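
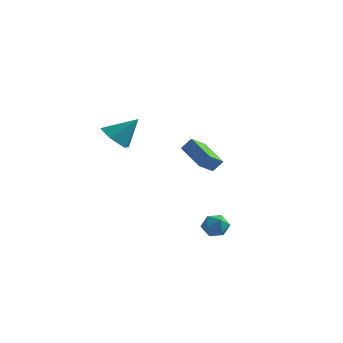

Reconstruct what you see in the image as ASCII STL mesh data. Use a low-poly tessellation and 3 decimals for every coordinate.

solid 
facet normal -0.914 0.084 0.397
outer loop
vertex 2.063 -2.602 -0.23
vertex 1.901 -3.307 -0.454
vertex 2.208 -3.187 0.227
endloop
endfacet
facet normal -0.442 0.482 0.757
outer loop
vertex 2.063 -2.602 -0.23
vertex 2.208 -3.187 0.227
vertex 2.71 -2.624 0.162
endloop
endfacet
facet normal -0.149 0.943 0.299
outer loop
vertex 2.063 -2.602 -0.23
vertex 2.71 -2.624 0.162
vertex 2.712 -2.395 -0.56
endloop
endfacet
facet normal -0.439 0.830 -0.343
outer loop
vertex 2.063 -2.602 -0.23
vertex 2.712 -2.395 -0.56
vertex 2.212 -2.817 -0.941
endloop
endfacet
facet normal -0.912 0.299 -0.281
outer loop
vertex 2.063 -2.602 -0.23
vertex 2.212 -2.817 -0.941
vertex 1.901 -3.307 -0.454
endloop
endfacet
facet normal 0.073 0.050 0.996
outer loop
vertex 2.71 -2.624 0.162
vertex 2.208 -3.187 0.227
vertex 2.948 -3.343 0.181
endloop
endfacet
facet normal -0.690 -0.593 0.415
outer loop
vertex 2.208 -3.187 0.227
vertex 1.901 -3.307 -0.454
vertex 2.448 -3.765 -0.2
endloop
endfacet
facet normal -0.686 -0.245 -0.685
outer loop
vertex 1.901 -3.307 -0.454
vertex 2.212 -2.817 -0.941
vertex 2.45 -3.536 -0.922
endloop
endfacet
facet normal 0.081 0.614 -0.785
outer loop
vertex 2.212 -2.817 -0.941
vertex 2.712 -2.395 -0.56
vertex 2.952 -2.973 -0.987
endloop
endfacet
facet normal 0.549 0.796 0.254
outer loop
vertex 2.712 -2.395 -0.56
vertex 2.71 -2.624 0.162
vertex 3.259 -2.853 -0.306
endloop
endfacet
facet normal 0.439 -0.830 0.343
outer loop
vertex 3.097 -3.558 -0.53
vertex 2.948 -3.343 0.181
vertex 2.448 -3.765 -0.2
endloop
endfacet
facet normal 0.149 -0.943 -0.299
outer loop
vertex 3.097 -3.558 -0.53
vertex 2.448 -3.765 -0.2
vertex 2.45 -3.536 -0.922
endloop
endfacet
facet normal 0.442 -0.482 -0.757
outer loop
vertex 3.097 -3.558 -0.53
vertex 2.45 -3.536 -0.922
vertex 2.952 -2.973 -0.987
endloop
endfacet
facet normal 0.914 -0.084 -0.397
outer loop
vertex 3.097 -3.558 -0.53
vertex 2.952 -2.973 -0.987
vertex 3.259 -2.853 -0.306
endloop
endfacet
facet normal 0.912 -0.299 0.281
outer loop
vertex 3.097 -3.558 -0.53
vertex 3.259 -2.853 -0.306
vertex 2.948 -3.343 0.181
endloop
endfacet
facet normal -0.081 -0.614 0.785
outer loop
vertex 2.448 -3.765 -0.2
vertex 2.948 -3.343 0.181
vertex 2.208 -3.187 0.227
endloop
endfacet
facet normal -0.549 -0.796 -0.254
outer loop
vertex 2.45 -3.536 -0.922
vertex 2.448 -3.765 -0.2
vertex 1.901 -3.307 -0.454
endloop
endfacet
facet normal -0.073 -0.050 -0.996
outer loop
vertex 2.952 -2.973 -0.987
vertex 2.45 -3.536 -0.922
vertex 2.212 -2.817 -0.941
endloop
endfacet
facet normal 0.690 0.593 -0.415
outer loop
vertex 3.259 -2.853 -0.306
vertex 2.952 -2.973 -0.987
vertex 2.712 -2.395 -0.56
endloop
endfacet
facet normal 0.686 0.245 0.685
outer loop
vertex 2.948 -3.343 0.181
vertex 3.259 -2.853 -0.306
vertex 2.71 -2.624 0.162
endloop
endfacet
facet normal -0.569 -0.287 -0.771
outer loop
vertex -0.492 2.343 1.228
vertex -1.964 3.446 1.904
vertex -0.1 3.25 0.601
endloop
endfacet
facet normal 0.751 -0.563 -0.345
outer loop
vertex 0.384 3.494 1.256
vertex -0.492 2.343 1.228
vertex -0.1 3.25 0.601
endloop
endfacet
facet normal -0.569 -0.287 -0.771
outer loop
vertex -0.1 3.25 0.601
vertex -1.964 3.446 1.904
vertex -1.572 4.353 1.277
endloop
endfacet
facet normal 0.335 0.775 -0.536
outer loop
vertex -1.572 4.353 1.277
vertex 0.384 3.494 1.256
vertex -0.1 3.25 0.601
endloop
endfacet
facet normal -0.335 -0.775 0.536
outer loop
vertex -0.492 2.343 1.228
vertex -1.48 3.69 2.559
vertex -1.964 3.446 1.904
endloop
endfacet
facet normal 0.751 -0.563 -0.345
outer loop
vertex -0.008 2.587 1.883
vertex -0.492 2.343 1.228
vertex 0.384 3.494 1.256
endloop
endfacet
facet normal -0.335 -0.775 0.536
outer loop
vertex -0.008 2.587 1.883
vertex -1.48 3.69 2.559
vertex -0.492 2.343 1.228
endloop
endfacet
facet normal -0.751 0.563 0.345
outer loop
vertex -1.964 3.446 1.904
vertex -1.48 3.69 2.559
vertex -1.572 4.353 1.277
endloop
endfacet
facet normal 0.335 0.775 -0.536
outer loop
vertex -1.088 4.597 1.932
vertex 0.384 3.494 1.256
vertex -1.572 4.353 1.277
endloop
endfacet
facet normal -0.751 0.563 0.345
outer loop
vertex -1.572 4.353 1.277
vertex -1.48 3.69 2.559
vertex -1.088 4.597 1.932
endloop
endfacet
facet normal 0.569 0.287 0.771
outer loop
vertex -1.088 4.597 1.932
vertex -0.008 2.587 1.883
vertex 0.384 3.494 1.256
endloop
endfacet
facet normal 0.569 0.287 0.771
outer loop
vertex -1.48 3.69 2.559
vertex -0.008 2.587 1.883
vertex -1.088 4.597 1.932
endloop
endfacet
facet normal -0.603 -0.358 -0.713
outer loop
vertex -3.615 -0.018 2.885
vertex -4.394 0.508 3.28
vertex -3.802 0.932 2.566
endloop
endfacet
facet normal 0.965 0.111 -0.237
outer loop
vertex -3.615 -0.018 2.885
vertex -3.802 0.932 2.566
vertex -3.346 1.132 4.52
endloop
endfacet
facet normal -0.603 -0.358 -0.713
outer loop
vertex -3.802 0.932 2.566
vertex -4.394 0.508 3.28
vertex -4.581 1.459 2.96
endloop
endfacet
facet normal 0.478 0.855 -0.199
outer loop
vertex -3.802 0.932 2.566
vertex -4.581 1.459 2.96
vertex -3.346 1.132 4.52
endloop
endfacet
facet normal -0.602 -0.358 -0.713
outer loop
vertex -4.581 1.459 2.96
vertex -4.394 0.508 3.28
vertex -5.174 1.035 3.674
endloop
endfacet
facet normal -0.215 0.908 0.360
outer loop
vertex -4.581 1.459 2.96
vertex -5.174 1.035 3.674
vertex -3.346 1.132 4.52
endloop
endfacet
facet normal -0.602 -0.358 -0.713
outer loop
vertex -5.174 1.035 3.674
vertex -4.394 0.508 3.28
vertex -4.987 0.084 3.994
endloop
endfacet
facet normal -0.420 0.214 0.882
outer loop
vertex -5.174 1.035 3.674
vertex -4.987 0.084 3.994
vertex -3.346 1.132 4.52
endloop
endfacet
facet normal -0.603 -0.358 -0.713
outer loop
vertex -4.987 0.084 3.994
vertex -4.394 0.508 3.28
vertex -4.207 -0.442 3.599
endloop
endfacet
facet normal 0.069 -0.532 0.844
outer loop
vertex -4.987 0.084 3.994
vertex -4.207 -0.442 3.599
vertex -3.346 1.132 4.52
endloop
endfacet
facet normal -0.603 -0.358 -0.713
outer loop
vertex -4.207 -0.442 3.599
vertex -4.394 0.508 3.28
vertex -3.615 -0.018 2.885
endloop
endfacet
facet normal 0.761 -0.583 0.285
outer loop
vertex -4.207 -0.442 3.599
vertex -3.615 -0.018 2.885
vertex -3.346 1.132 4.52
endloop
endfacet

endsolid


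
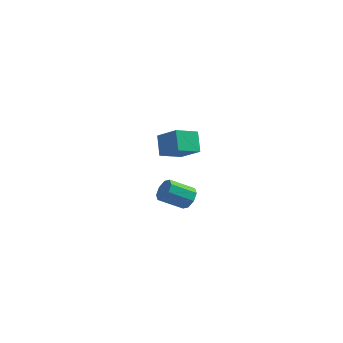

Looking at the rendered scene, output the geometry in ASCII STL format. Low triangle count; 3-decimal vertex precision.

solid 
facet normal 0.667 0.543 -0.510
outer loop
vertex 1.357 -2.696 2.335
vertex 0.943 -2.312 2.203
vertex 1.324 -2.372 2.637
endloop
endfacet
facet normal 0.743 -0.415 0.526
outer loop
vertex 1.357 -2.696 2.335
vertex 1.324 -2.372 2.637
vertex 0.532 -3.371 2.968
endloop
endfacet
facet normal 0.742 -0.414 0.527
outer loop
vertex 0.532 -3.371 2.968
vertex 1.324 -2.372 2.637
vertex 0.498 -3.047 3.27
endloop
endfacet
facet normal -0.665 -0.546 0.510
outer loop
vertex 0.532 -3.371 2.968
vertex 0.498 -3.047 3.27
vertex 0.117 -2.988 2.837
endloop
endfacet
facet normal 0.666 0.544 -0.510
outer loop
vertex 1.324 -2.372 2.637
vertex 0.943 -2.312 2.203
vertex 1.067 -2.013 2.684
endloop
endfacet
facet normal 0.470 0.225 0.853
outer loop
vertex 1.324 -2.372 2.637
vertex 1.067 -2.013 2.684
vertex 0.498 -3.047 3.27
endloop
endfacet
facet normal 0.472 0.224 0.853
outer loop
vertex 0.498 -3.047 3.27
vertex 1.067 -2.013 2.684
vertex 0.241 -2.688 3.318
endloop
endfacet
facet normal -0.665 -0.544 0.511
outer loop
vertex 0.498 -3.047 3.27
vertex 0.241 -2.688 3.318
vertex 0.117 -2.988 2.837
endloop
endfacet
facet normal 0.664 0.546 -0.511
outer loop
vertex 1.067 -2.013 2.684
vertex 0.943 -2.312 2.203
vertex 0.737 -1.83 2.451
endloop
endfacet
facet normal -0.075 0.730 0.679
outer loop
vertex 1.067 -2.013 2.684
vertex 0.737 -1.83 2.451
vertex 0.241 -2.688 3.318
endloop
endfacet
facet normal -0.077 0.730 0.679
outer loop
vertex 0.241 -2.688 3.318
vertex 0.737 -1.83 2.451
vertex -0.088 -2.505 3.084
endloop
endfacet
facet normal -0.666 -0.544 0.511
outer loop
vertex 0.241 -2.688 3.318
vertex -0.088 -2.505 3.084
vertex 0.117 -2.988 2.837
endloop
endfacet
facet normal 0.665 0.546 -0.509
outer loop
vertex 0.737 -1.83 2.451
vertex 0.943 -2.312 2.203
vertex 0.528 -1.929 2.072
endloop
endfacet
facet normal -0.579 0.808 0.108
outer loop
vertex 0.737 -1.83 2.451
vertex 0.528 -1.929 2.072
vertex -0.088 -2.505 3.084
endloop
endfacet
facet normal -0.579 0.808 0.108
outer loop
vertex -0.088 -2.505 3.084
vertex 0.528 -1.929 2.072
vertex -0.297 -2.604 2.705
endloop
endfacet
facet normal -0.667 -0.544 0.510
outer loop
vertex -0.088 -2.505 3.084
vertex -0.297 -2.604 2.705
vertex 0.117 -2.988 2.837
endloop
endfacet
facet normal 0.665 0.546 -0.510
outer loop
vertex 0.528 -1.929 2.072
vertex 0.943 -2.312 2.203
vertex 0.562 -2.253 1.77
endloop
endfacet
facet normal -0.743 0.413 -0.527
outer loop
vertex 0.528 -1.929 2.072
vertex 0.562 -2.253 1.77
vertex -0.297 -2.604 2.705
endloop
endfacet
facet normal -0.742 0.415 -0.526
outer loop
vertex -0.297 -2.604 2.705
vertex 0.562 -2.253 1.77
vertex -0.264 -2.928 2.403
endloop
endfacet
facet normal -0.667 -0.543 0.510
outer loop
vertex -0.297 -2.604 2.705
vertex -0.264 -2.928 2.403
vertex 0.117 -2.988 2.837
endloop
endfacet
facet normal 0.665 0.544 -0.511
outer loop
vertex 0.562 -2.253 1.77
vertex 0.943 -2.312 2.203
vertex 0.819 -2.612 1.722
endloop
endfacet
facet normal -0.471 -0.223 -0.853
outer loop
vertex 0.562 -2.253 1.77
vertex 0.819 -2.612 1.722
vertex -0.264 -2.928 2.403
endloop
endfacet
facet normal -0.471 -0.225 -0.853
outer loop
vertex -0.264 -2.928 2.403
vertex 0.819 -2.612 1.722
vertex -0.007 -3.287 2.356
endloop
endfacet
facet normal -0.666 -0.544 0.510
outer loop
vertex -0.264 -2.928 2.403
vertex -0.007 -3.287 2.356
vertex 0.117 -2.988 2.837
endloop
endfacet
facet normal 0.666 0.544 -0.511
outer loop
vertex 0.819 -2.612 1.722
vertex 0.943 -2.312 2.203
vertex 1.148 -2.795 1.956
endloop
endfacet
facet normal 0.076 -0.731 -0.679
outer loop
vertex 0.819 -2.612 1.722
vertex 1.148 -2.795 1.956
vertex -0.007 -3.287 2.356
endloop
endfacet
facet normal 0.075 -0.730 -0.680
outer loop
vertex -0.007 -3.287 2.356
vertex 1.148 -2.795 1.956
vertex 0.323 -3.47 2.589
endloop
endfacet
facet normal -0.664 -0.546 0.511
outer loop
vertex -0.007 -3.287 2.356
vertex 0.323 -3.47 2.589
vertex 0.117 -2.988 2.837
endloop
endfacet
facet normal 0.667 0.544 -0.510
outer loop
vertex 1.148 -2.795 1.956
vertex 0.943 -2.312 2.203
vertex 1.357 -2.696 2.335
endloop
endfacet
facet normal 0.579 -0.808 -0.108
outer loop
vertex 1.148 -2.795 1.956
vertex 1.357 -2.696 2.335
vertex 0.323 -3.47 2.589
endloop
endfacet
facet normal 0.579 -0.808 -0.108
outer loop
vertex 0.323 -3.47 2.589
vertex 1.357 -2.696 2.335
vertex 0.532 -3.371 2.968
endloop
endfacet
facet normal -0.665 -0.546 0.509
outer loop
vertex 0.323 -3.47 2.589
vertex 0.532 -3.371 2.968
vertex 0.117 -2.988 2.837
endloop
endfacet
facet normal -0.808 0.247 -0.535
outer loop
vertex -3.159 2.722 2.807
vertex -2.584 3.732 2.404
vertex -2.743 2.125 1.903
endloop
endfacet
facet normal -0.467 -0.821 0.328
outer loop
vertex -1.636 1.788 2.636
vertex -3.159 2.722 2.807
vertex -2.743 2.125 1.903
endloop
endfacet
facet normal -0.809 0.247 -0.534
outer loop
vertex -2.743 2.125 1.903
vertex -2.584 3.732 2.404
vertex -2.169 3.136 1.501
endloop
endfacet
facet normal 0.359 -0.514 -0.779
outer loop
vertex -2.169 3.136 1.501
vertex -1.636 1.788 2.636
vertex -2.743 2.125 1.903
endloop
endfacet
facet normal -0.359 0.515 0.779
outer loop
vertex -3.159 2.722 2.807
vertex -1.477 3.395 3.137
vertex -2.584 3.732 2.404
endloop
endfacet
facet normal -0.467 -0.821 0.328
outer loop
vertex -2.051 2.384 3.539
vertex -3.159 2.722 2.807
vertex -1.636 1.788 2.636
endloop
endfacet
facet normal -0.358 0.514 0.780
outer loop
vertex -2.051 2.384 3.539
vertex -1.477 3.395 3.137
vertex -3.159 2.722 2.807
endloop
endfacet
facet normal 0.467 0.821 -0.328
outer loop
vertex -2.584 3.732 2.404
vertex -1.477 3.395 3.137
vertex -2.169 3.136 1.501
endloop
endfacet
facet normal 0.358 -0.515 -0.779
outer loop
vertex -1.061 2.798 2.233
vertex -1.636 1.788 2.636
vertex -2.169 3.136 1.501
endloop
endfacet
facet normal 0.467 0.821 -0.328
outer loop
vertex -2.169 3.136 1.501
vertex -1.477 3.395 3.137
vertex -1.061 2.798 2.233
endloop
endfacet
facet normal 0.808 -0.247 0.534
outer loop
vertex -1.061 2.798 2.233
vertex -2.051 2.384 3.539
vertex -1.636 1.788 2.636
endloop
endfacet
facet normal 0.808 -0.246 0.535
outer loop
vertex -1.477 3.395 3.137
vertex -2.051 2.384 3.539
vertex -1.061 2.798 2.233
endloop
endfacet

endsolid


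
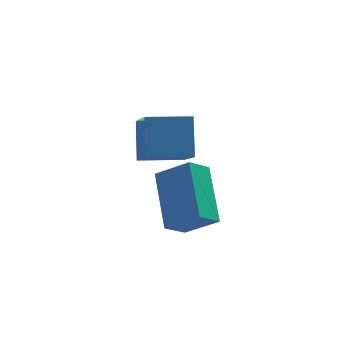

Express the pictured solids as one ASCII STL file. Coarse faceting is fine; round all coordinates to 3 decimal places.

solid 
facet normal -0.692 -0.435 0.576
outer loop
vertex 0.264 -0.082 0.34
vertex -0.623 0.398 -0.364
vertex 0.313 -1.681 -0.81
endloop
endfacet
facet normal 0.721 -0.390 0.573
outer loop
vertex 0.923 -1.298 -1.316
vertex 0.264 -0.082 0.34
vertex 0.313 -1.681 -0.81
endloop
endfacet
facet normal -0.692 -0.435 0.576
outer loop
vertex 0.313 -1.681 -0.81
vertex -0.623 0.398 -0.364
vertex -0.574 -1.201 -1.514
endloop
endfacet
facet normal 0.025 -0.811 -0.584
outer loop
vertex -0.574 -1.201 -1.514
vertex 0.923 -1.298 -1.316
vertex 0.313 -1.681 -0.81
endloop
endfacet
facet normal -0.025 0.811 0.584
outer loop
vertex 0.264 -0.082 0.34
vertex -0.013 0.781 -0.87
vertex -0.623 0.398 -0.364
endloop
endfacet
facet normal 0.721 -0.390 0.573
outer loop
vertex 0.874 0.301 -0.166
vertex 0.264 -0.082 0.34
vertex 0.923 -1.298 -1.316
endloop
endfacet
facet normal -0.025 0.811 0.584
outer loop
vertex 0.874 0.301 -0.166
vertex -0.013 0.781 -0.87
vertex 0.264 -0.082 0.34
endloop
endfacet
facet normal -0.721 0.390 -0.573
outer loop
vertex -0.623 0.398 -0.364
vertex -0.013 0.781 -0.87
vertex -0.574 -1.201 -1.514
endloop
endfacet
facet normal 0.025 -0.811 -0.584
outer loop
vertex 0.036 -0.818 -2.02
vertex 0.923 -1.298 -1.316
vertex -0.574 -1.201 -1.514
endloop
endfacet
facet normal -0.721 0.390 -0.573
outer loop
vertex -0.574 -1.201 -1.514
vertex -0.013 0.781 -0.87
vertex 0.036 -0.818 -2.02
endloop
endfacet
facet normal 0.692 0.435 -0.576
outer loop
vertex 0.036 -0.818 -2.02
vertex 0.874 0.301 -0.166
vertex 0.923 -1.298 -1.316
endloop
endfacet
facet normal 0.692 0.435 -0.576
outer loop
vertex -0.013 0.781 -0.87
vertex 0.874 0.301 -0.166
vertex 0.036 -0.818 -2.02
endloop
endfacet
facet normal -0.998 0.013 0.060
outer loop
vertex -0.869 0.473 0.271
vertex -0.789 1.282 1.423
vertex -0.918 2.176 -0.921
endloop
endfacet
facet normal -0.057 -0.574 -0.817
outer loop
vertex 0.449 2.158 -1.003
vertex -0.869 0.473 0.271
vertex -0.918 2.176 -0.921
endloop
endfacet
facet normal -0.998 0.012 0.060
outer loop
vertex -0.918 2.176 -0.921
vertex -0.789 1.282 1.423
vertex -0.839 2.985 0.231
endloop
endfacet
facet normal -0.024 0.819 -0.573
outer loop
vertex -0.839 2.985 0.231
vertex 0.449 2.158 -1.003
vertex -0.918 2.176 -0.921
endloop
endfacet
facet normal 0.024 -0.819 0.573
outer loop
vertex -0.869 0.473 0.271
vertex 0.578 1.264 1.341
vertex -0.789 1.282 1.423
endloop
endfacet
facet normal -0.057 -0.574 -0.817
outer loop
vertex 0.499 0.455 0.189
vertex -0.869 0.473 0.271
vertex 0.449 2.158 -1.003
endloop
endfacet
facet normal 0.024 -0.819 0.573
outer loop
vertex 0.499 0.455 0.189
vertex 0.578 1.264 1.341
vertex -0.869 0.473 0.271
endloop
endfacet
facet normal 0.057 0.574 0.817
outer loop
vertex -0.789 1.282 1.423
vertex 0.578 1.264 1.341
vertex -0.839 2.985 0.231
endloop
endfacet
facet normal -0.024 0.819 -0.573
outer loop
vertex 0.529 2.967 0.149
vertex 0.449 2.158 -1.003
vertex -0.839 2.985 0.231
endloop
endfacet
facet normal 0.057 0.574 0.817
outer loop
vertex -0.839 2.985 0.231
vertex 0.578 1.264 1.341
vertex 0.529 2.967 0.149
endloop
endfacet
facet normal 0.998 -0.013 -0.060
outer loop
vertex 0.529 2.967 0.149
vertex 0.499 0.455 0.189
vertex 0.449 2.158 -1.003
endloop
endfacet
facet normal 0.998 -0.013 -0.059
outer loop
vertex 0.578 1.264 1.341
vertex 0.499 0.455 0.189
vertex 0.529 2.967 0.149
endloop
endfacet

endsolid


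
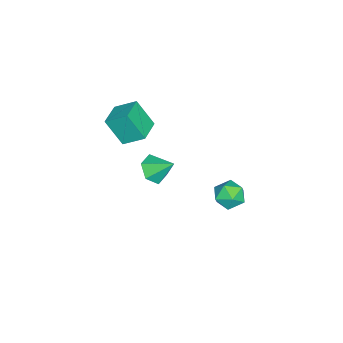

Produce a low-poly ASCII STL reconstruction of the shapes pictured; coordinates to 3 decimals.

solid 
facet normal -0.360 0.087 0.929
outer loop
vertex 0.25 4.341 4.074
vertex -0.272 3.588 3.942
vertex 0.585 3.504 4.282
endloop
endfacet
facet normal 0.305 0.343 0.889
outer loop
vertex 0.25 4.341 4.074
vertex 0.585 3.504 4.282
vertex 1.123 4.125 3.858
endloop
endfacet
facet normal 0.312 0.862 0.399
outer loop
vertex 0.25 4.341 4.074
vertex 1.123 4.125 3.858
vertex 0.6 4.593 3.256
endloop
endfacet
facet normal -0.349 0.927 0.136
outer loop
vertex 0.25 4.341 4.074
vertex 0.6 4.593 3.256
vertex -0.262 4.261 3.307
endloop
endfacet
facet normal -0.764 0.449 0.463
outer loop
vertex 0.25 4.341 4.074
vertex -0.262 4.261 3.307
vertex -0.272 3.588 3.942
endloop
endfacet
facet normal 0.729 -0.182 0.660
outer loop
vertex 1.123 4.125 3.858
vertex 0.585 3.504 4.282
vertex 1.142 3.239 3.593
endloop
endfacet
facet normal -0.346 -0.597 0.724
outer loop
vertex 0.585 3.504 4.282
vertex -0.272 3.588 3.942
vertex 0.28 2.907 3.644
endloop
endfacet
facet normal -0.999 -0.013 -0.029
outer loop
vertex -0.272 3.588 3.942
vertex -0.262 4.261 3.307
vertex -0.243 3.375 3.042
endloop
endfacet
facet normal -0.327 0.763 -0.558
outer loop
vertex -0.262 4.261 3.307
vertex 0.6 4.593 3.256
vertex 0.295 3.996 2.618
endloop
endfacet
facet normal 0.741 0.658 -0.132
outer loop
vertex 0.6 4.593 3.256
vertex 1.123 4.125 3.858
vertex 1.152 3.912 2.958
endloop
endfacet
facet normal 0.349 -0.927 -0.136
outer loop
vertex 0.63 3.159 2.826
vertex 1.142 3.239 3.593
vertex 0.28 2.907 3.644
endloop
endfacet
facet normal -0.312 -0.862 -0.399
outer loop
vertex 0.63 3.159 2.826
vertex 0.28 2.907 3.644
vertex -0.243 3.375 3.042
endloop
endfacet
facet normal -0.305 -0.343 -0.889
outer loop
vertex 0.63 3.159 2.826
vertex -0.243 3.375 3.042
vertex 0.295 3.996 2.618
endloop
endfacet
facet normal 0.360 -0.087 -0.929
outer loop
vertex 0.63 3.159 2.826
vertex 0.295 3.996 2.618
vertex 1.152 3.912 2.958
endloop
endfacet
facet normal 0.764 -0.449 -0.463
outer loop
vertex 0.63 3.159 2.826
vertex 1.152 3.912 2.958
vertex 1.142 3.239 3.593
endloop
endfacet
facet normal 0.327 -0.763 0.558
outer loop
vertex 0.28 2.907 3.644
vertex 1.142 3.239 3.593
vertex 0.585 3.504 4.282
endloop
endfacet
facet normal -0.741 -0.658 0.132
outer loop
vertex -0.243 3.375 3.042
vertex 0.28 2.907 3.644
vertex -0.272 3.588 3.942
endloop
endfacet
facet normal -0.729 0.182 -0.660
outer loop
vertex 0.295 3.996 2.618
vertex -0.243 3.375 3.042
vertex -0.262 4.261 3.307
endloop
endfacet
facet normal 0.346 0.597 -0.724
outer loop
vertex 1.152 3.912 2.958
vertex 0.295 3.996 2.618
vertex 0.6 4.593 3.256
endloop
endfacet
facet normal 0.999 0.013 0.029
outer loop
vertex 1.142 3.239 3.593
vertex 1.152 3.912 2.958
vertex 1.123 4.125 3.858
endloop
endfacet
facet normal -0.997 -0.013 -0.080
outer loop
vertex -4.103 -2.817 4.929
vertex -3.993 -1.798 3.401
vertex -4.022 -4.041 4.119
endloop
endfacet
facet normal -0.060 -0.554 0.831
outer loop
vertex -2.527 -4.022 4.239
vertex -4.103 -2.817 4.929
vertex -4.022 -4.041 4.119
endloop
endfacet
facet normal -0.997 -0.013 -0.080
outer loop
vertex -4.022 -4.041 4.119
vertex -3.993 -1.798 3.401
vertex -3.912 -3.022 2.591
endloop
endfacet
facet normal 0.055 -0.833 -0.551
outer loop
vertex -3.912 -3.022 2.591
vertex -2.527 -4.022 4.239
vertex -4.022 -4.041 4.119
endloop
endfacet
facet normal -0.055 0.833 0.551
outer loop
vertex -4.103 -2.817 4.929
vertex -2.498 -1.779 3.521
vertex -3.993 -1.798 3.401
endloop
endfacet
facet normal -0.060 -0.554 0.831
outer loop
vertex -2.608 -2.798 5.049
vertex -4.103 -2.817 4.929
vertex -2.527 -4.022 4.239
endloop
endfacet
facet normal -0.055 0.833 0.551
outer loop
vertex -2.608 -2.798 5.049
vertex -2.498 -1.779 3.521
vertex -4.103 -2.817 4.929
endloop
endfacet
facet normal 0.060 0.554 -0.831
outer loop
vertex -3.993 -1.798 3.401
vertex -2.498 -1.779 3.521
vertex -3.912 -3.022 2.591
endloop
endfacet
facet normal 0.055 -0.833 -0.551
outer loop
vertex -2.417 -3.003 2.711
vertex -2.527 -4.022 4.239
vertex -3.912 -3.022 2.591
endloop
endfacet
facet normal 0.060 0.554 -0.831
outer loop
vertex -3.912 -3.022 2.591
vertex -2.498 -1.779 3.521
vertex -2.417 -3.003 2.711
endloop
endfacet
facet normal 0.997 0.013 0.080
outer loop
vertex -2.417 -3.003 2.711
vertex -2.608 -2.798 5.049
vertex -2.527 -4.022 4.239
endloop
endfacet
facet normal 0.997 0.013 0.080
outer loop
vertex -2.498 -1.779 3.521
vertex -2.608 -2.798 5.049
vertex -2.417 -3.003 2.711
endloop
endfacet
facet normal -0.074 -0.762 -0.643
outer loop
vertex -1.486 -1.409 1.117
vertex -2.426 -1.279 1.071
vertex -1.854 -0.823 0.465
endloop
endfacet
facet normal 0.843 0.537 0.007
outer loop
vertex -1.486 -1.409 1.117
vertex -1.854 -0.823 0.465
vertex -2.314 -0.121 2.049
endloop
endfacet
facet normal -0.074 -0.762 -0.643
outer loop
vertex -1.854 -0.823 0.465
vertex -2.426 -1.279 1.071
vertex -2.794 -0.694 0.42
endloop
endfacet
facet normal 0.144 0.920 -0.366
outer loop
vertex -1.854 -0.823 0.465
vertex -2.794 -0.694 0.42
vertex -2.314 -0.121 2.049
endloop
endfacet
facet normal -0.073 -0.762 -0.643
outer loop
vertex -2.794 -0.694 0.42
vertex -2.426 -1.279 1.071
vertex -3.366 -1.15 1.025
endloop
endfacet
facet normal -0.664 0.745 -0.066
outer loop
vertex -2.794 -0.694 0.42
vertex -3.366 -1.15 1.025
vertex -2.314 -0.121 2.049
endloop
endfacet
facet normal -0.073 -0.762 -0.643
outer loop
vertex -3.366 -1.15 1.025
vertex -2.426 -1.279 1.071
vertex -2.998 -1.735 1.677
endloop
endfacet
facet normal -0.773 0.188 0.605
outer loop
vertex -3.366 -1.15 1.025
vertex -2.998 -1.735 1.677
vertex -2.314 -0.121 2.049
endloop
endfacet
facet normal -0.074 -0.762 -0.643
outer loop
vertex -2.998 -1.735 1.677
vertex -2.426 -1.279 1.071
vertex -2.058 -1.865 1.723
endloop
endfacet
facet normal -0.075 -0.194 0.978
outer loop
vertex -2.998 -1.735 1.677
vertex -2.058 -1.865 1.723
vertex -2.314 -0.121 2.049
endloop
endfacet
facet normal -0.074 -0.762 -0.643
outer loop
vertex -2.058 -1.865 1.723
vertex -2.426 -1.279 1.071
vertex -1.486 -1.409 1.117
endloop
endfacet
facet normal 0.734 -0.019 0.679
outer loop
vertex -2.058 -1.865 1.723
vertex -1.486 -1.409 1.117
vertex -2.314 -0.121 2.049
endloop
endfacet

endsolid


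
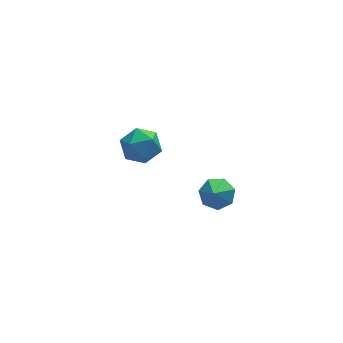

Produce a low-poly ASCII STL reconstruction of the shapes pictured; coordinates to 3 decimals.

solid 
facet normal -0.098 -0.138 0.986
outer loop
vertex 0.558 3.79 0.188
vertex -0.025 2.835 -0.004
vertex 1.105 2.799 0.103
endloop
endfacet
facet normal 0.508 0.208 0.836
outer loop
vertex 0.558 3.79 0.188
vertex 1.105 2.799 0.103
vertex 1.534 3.728 -0.389
endloop
endfacet
facet normal 0.338 0.806 0.485
outer loop
vertex 0.558 3.79 0.188
vertex 1.534 3.728 -0.389
vertex 0.669 4.338 -0.8
endloop
endfacet
facet normal -0.372 0.829 0.418
outer loop
vertex 0.558 3.79 0.188
vertex 0.669 4.338 -0.8
vertex -0.294 3.786 -0.562
endloop
endfacet
facet normal -0.641 0.245 0.727
outer loop
vertex 0.558 3.79 0.188
vertex -0.294 3.786 -0.562
vertex -0.025 2.835 -0.004
endloop
endfacet
facet normal 0.895 -0.202 0.398
outer loop
vertex 1.534 3.728 -0.389
vertex 1.105 2.799 0.103
vertex 1.554 2.734 -0.938
endloop
endfacet
facet normal -0.085 -0.763 0.641
outer loop
vertex 1.105 2.799 0.103
vertex -0.025 2.835 -0.004
vertex 0.591 2.182 -0.7
endloop
endfacet
facet normal -0.965 -0.142 0.222
outer loop
vertex -0.025 2.835 -0.004
vertex -0.294 3.786 -0.562
vertex -0.274 2.792 -1.111
endloop
endfacet
facet normal -0.528 0.802 -0.278
outer loop
vertex -0.294 3.786 -0.562
vertex 0.669 4.338 -0.8
vertex 0.155 3.721 -1.603
endloop
endfacet
facet normal 0.620 0.766 -0.169
outer loop
vertex 0.669 4.338 -0.8
vertex 1.534 3.728 -0.389
vertex 1.285 3.685 -1.496
endloop
endfacet
facet normal 0.372 -0.829 -0.418
outer loop
vertex 0.702 2.73 -1.688
vertex 1.554 2.734 -0.938
vertex 0.591 2.182 -0.7
endloop
endfacet
facet normal -0.338 -0.806 -0.485
outer loop
vertex 0.702 2.73 -1.688
vertex 0.591 2.182 -0.7
vertex -0.274 2.792 -1.111
endloop
endfacet
facet normal -0.508 -0.208 -0.836
outer loop
vertex 0.702 2.73 -1.688
vertex -0.274 2.792 -1.111
vertex 0.155 3.721 -1.603
endloop
endfacet
facet normal 0.098 0.138 -0.986
outer loop
vertex 0.702 2.73 -1.688
vertex 0.155 3.721 -1.603
vertex 1.285 3.685 -1.496
endloop
endfacet
facet normal 0.641 -0.245 -0.727
outer loop
vertex 0.702 2.73 -1.688
vertex 1.285 3.685 -1.496
vertex 1.554 2.734 -0.938
endloop
endfacet
facet normal 0.528 -0.802 0.278
outer loop
vertex 0.591 2.182 -0.7
vertex 1.554 2.734 -0.938
vertex 1.105 2.799 0.103
endloop
endfacet
facet normal -0.620 -0.766 0.169
outer loop
vertex -0.274 2.792 -1.111
vertex 0.591 2.182 -0.7
vertex -0.025 2.835 -0.004
endloop
endfacet
facet normal -0.895 0.202 -0.398
outer loop
vertex 0.155 3.721 -1.603
vertex -0.274 2.792 -1.111
vertex -0.294 3.786 -0.562
endloop
endfacet
facet normal 0.085 0.763 -0.641
outer loop
vertex 1.285 3.685 -1.496
vertex 0.155 3.721 -1.603
vertex 0.669 4.338 -0.8
endloop
endfacet
facet normal 0.965 0.142 -0.222
outer loop
vertex 1.554 2.734 -0.938
vertex 1.285 3.685 -1.496
vertex 1.534 3.728 -0.389
endloop
endfacet
facet normal 0.316 0.591 -0.742
outer loop
vertex 3.465 -2.935 1.28
vertex 2.641 -2.796 1.04
vertex 3.125 -2.345 1.605
endloop
endfacet
facet normal 0.575 -0.115 0.810
outer loop
vertex 3.465 -2.935 1.28
vertex 3.125 -2.345 1.605
vertex 2.199 -3.624 2.08
endloop
endfacet
facet normal 0.315 0.592 -0.742
outer loop
vertex 3.125 -2.345 1.605
vertex 2.641 -2.796 1.04
vertex 2.42 -2.095 1.505
endloop
endfacet
facet normal -0.008 0.353 0.936
outer loop
vertex 3.125 -2.345 1.605
vertex 2.42 -2.095 1.505
vertex 2.199 -3.624 2.08
endloop
endfacet
facet normal 0.315 0.592 -0.742
outer loop
vertex 2.42 -2.095 1.505
vertex 2.641 -2.796 1.04
vertex 1.881 -2.373 1.055
endloop
endfacet
facet normal -0.700 0.338 0.629
outer loop
vertex 2.42 -2.095 1.505
vertex 1.881 -2.373 1.055
vertex 2.199 -3.624 2.08
endloop
endfacet
facet normal 0.314 0.591 -0.743
outer loop
vertex 1.881 -2.373 1.055
vertex 2.641 -2.796 1.04
vertex 1.914 -2.97 0.594
endloop
endfacet
facet normal -0.981 -0.149 0.123
outer loop
vertex 1.881 -2.373 1.055
vertex 1.914 -2.97 0.594
vertex 2.199 -3.624 2.08
endloop
endfacet
facet normal 0.314 0.591 -0.743
outer loop
vertex 1.914 -2.97 0.594
vertex 2.641 -2.796 1.04
vertex 2.495 -3.436 0.469
endloop
endfacet
facet normal -0.639 -0.742 -0.204
outer loop
vertex 1.914 -2.97 0.594
vertex 2.495 -3.436 0.469
vertex 2.199 -3.624 2.08
endloop
endfacet
facet normal 0.315 0.591 -0.743
outer loop
vertex 2.495 -3.436 0.469
vertex 2.641 -2.796 1.04
vertex 3.185 -3.421 0.774
endloop
endfacet
facet normal 0.067 -0.992 -0.103
outer loop
vertex 2.495 -3.436 0.469
vertex 3.185 -3.421 0.774
vertex 2.199 -3.624 2.08
endloop
endfacet
facet normal 0.316 0.591 -0.742
outer loop
vertex 3.185 -3.421 0.774
vertex 2.641 -2.796 1.04
vertex 3.465 -2.935 1.28
endloop
endfacet
facet normal 0.608 -0.713 0.348
outer loop
vertex 3.185 -3.421 0.774
vertex 3.465 -2.935 1.28
vertex 2.199 -3.624 2.08
endloop
endfacet

endsolid


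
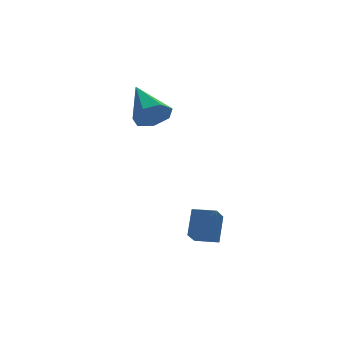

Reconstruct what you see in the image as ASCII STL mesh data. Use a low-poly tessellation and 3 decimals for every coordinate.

solid 
facet normal -0.009 -0.879 -0.476
outer loop
vertex 3.709 0.617 2.632
vertex 2.861 0.442 2.971
vertex 3.091 0.869 2.178
endloop
endfacet
facet normal 0.603 0.651 -0.460
outer loop
vertex 3.709 0.617 2.632
vertex 3.091 0.869 2.178
vertex 2.879 2.358 4.009
endloop
endfacet
facet normal -0.008 -0.879 -0.476
outer loop
vertex 3.091 0.869 2.178
vertex 2.861 0.442 2.971
vertex 2.3 0.799 2.321
endloop
endfacet
facet normal -0.181 0.753 -0.633
outer loop
vertex 3.091 0.869 2.178
vertex 2.3 0.799 2.321
vertex 2.879 2.358 4.009
endloop
endfacet
facet normal -0.008 -0.879 -0.476
outer loop
vertex 2.3 0.799 2.321
vertex 2.861 0.442 2.971
vertex 1.931 0.46 2.953
endloop
endfacet
facet normal -0.827 0.525 -0.201
outer loop
vertex 2.3 0.799 2.321
vertex 1.931 0.46 2.953
vertex 2.879 2.358 4.009
endloop
endfacet
facet normal -0.008 -0.879 -0.476
outer loop
vertex 1.931 0.46 2.953
vertex 2.861 0.442 2.971
vertex 2.262 0.107 3.599
endloop
endfacet
facet normal -0.848 0.139 0.511
outer loop
vertex 1.931 0.46 2.953
vertex 2.262 0.107 3.599
vertex 2.879 2.358 4.009
endloop
endfacet
facet normal -0.008 -0.879 -0.477
outer loop
vertex 2.262 0.107 3.599
vertex 2.861 0.442 2.971
vertex 3.044 0.006 3.772
endloop
endfacet
facet normal -0.229 -0.113 0.967
outer loop
vertex 2.262 0.107 3.599
vertex 3.044 0.006 3.772
vertex 2.879 2.358 4.009
endloop
endfacet
facet normal -0.009 -0.879 -0.476
outer loop
vertex 3.044 0.006 3.772
vertex 2.861 0.442 2.971
vertex 3.688 0.233 3.341
endloop
endfacet
facet normal 0.566 -0.043 0.823
outer loop
vertex 3.044 0.006 3.772
vertex 3.688 0.233 3.341
vertex 2.879 2.358 4.009
endloop
endfacet
facet normal -0.009 -0.879 -0.476
outer loop
vertex 3.688 0.233 3.341
vertex 2.861 0.442 2.971
vertex 3.709 0.617 2.632
endloop
endfacet
facet normal 0.936 0.297 0.189
outer loop
vertex 3.688 0.233 3.341
vertex 3.709 0.617 2.632
vertex 2.879 2.358 4.009
endloop
endfacet
facet normal -0.784 0.620 -0.034
outer loop
vertex 2.571 -3.814 -2.248
vertex 3.09 -3.098 -1.151
vertex 3.271 -2.978 -3.126
endloop
endfacet
facet normal -0.368 -0.509 -0.778
outer loop
vertex 4.11 -3.642 -3.089
vertex 2.571 -3.814 -2.248
vertex 3.271 -2.978 -3.126
endloop
endfacet
facet normal -0.783 0.621 -0.034
outer loop
vertex 3.271 -2.978 -3.126
vertex 3.09 -3.098 -1.151
vertex 3.791 -2.262 -2.028
endloop
endfacet
facet normal 0.500 0.597 -0.627
outer loop
vertex 3.791 -2.262 -2.028
vertex 4.11 -3.642 -3.089
vertex 3.271 -2.978 -3.126
endloop
endfacet
facet normal -0.500 -0.597 0.627
outer loop
vertex 2.571 -3.814 -2.248
vertex 3.929 -3.762 -1.114
vertex 3.09 -3.098 -1.151
endloop
endfacet
facet normal -0.369 -0.508 -0.779
outer loop
vertex 3.409 -4.478 -2.212
vertex 2.571 -3.814 -2.248
vertex 4.11 -3.642 -3.089
endloop
endfacet
facet normal -0.500 -0.598 0.627
outer loop
vertex 3.409 -4.478 -2.212
vertex 3.929 -3.762 -1.114
vertex 2.571 -3.814 -2.248
endloop
endfacet
facet normal 0.368 0.508 0.779
outer loop
vertex 3.09 -3.098 -1.151
vertex 3.929 -3.762 -1.114
vertex 3.791 -2.262 -2.028
endloop
endfacet
facet normal 0.500 0.597 -0.627
outer loop
vertex 4.629 -2.926 -1.992
vertex 4.11 -3.642 -3.089
vertex 3.791 -2.262 -2.028
endloop
endfacet
facet normal 0.369 0.508 0.778
outer loop
vertex 3.791 -2.262 -2.028
vertex 3.929 -3.762 -1.114
vertex 4.629 -2.926 -1.992
endloop
endfacet
facet normal 0.783 -0.621 0.034
outer loop
vertex 4.629 -2.926 -1.992
vertex 3.409 -4.478 -2.212
vertex 4.11 -3.642 -3.089
endloop
endfacet
facet normal 0.783 -0.621 0.034
outer loop
vertex 3.929 -3.762 -1.114
vertex 3.409 -4.478 -2.212
vertex 4.629 -2.926 -1.992
endloop
endfacet

endsolid


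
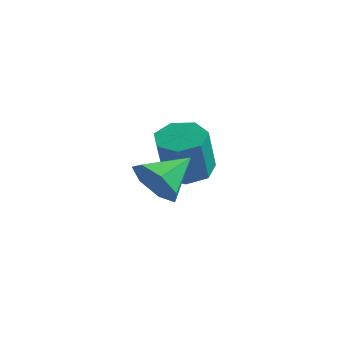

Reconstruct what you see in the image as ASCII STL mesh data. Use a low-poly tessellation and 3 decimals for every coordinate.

solid 
facet normal -0.103 0.381 -0.919
outer loop
vertex -1.202 2.409 -3.823
vertex -2.166 2.56 -3.652
vertex -1.406 3.172 -3.484
endloop
endfacet
facet normal 0.966 0.259 -0.001
outer loop
vertex -1.202 2.409 -3.823
vertex -1.406 3.172 -3.484
vertex -0.991 1.63 -1.938
endloop
endfacet
facet normal 0.966 0.259 -0.001
outer loop
vertex -0.991 1.63 -1.938
vertex -1.406 3.172 -3.484
vertex -1.195 2.393 -1.6
endloop
endfacet
facet normal 0.103 -0.380 0.919
outer loop
vertex -0.991 1.63 -1.938
vertex -1.195 2.393 -1.6
vertex -1.954 1.78 -1.768
endloop
endfacet
facet normal -0.103 0.380 -0.919
outer loop
vertex -1.406 3.172 -3.484
vertex -2.166 2.56 -3.652
vertex -2.182 3.474 -3.272
endloop
endfacet
facet normal 0.417 0.856 0.307
outer loop
vertex -1.406 3.172 -3.484
vertex -2.182 3.474 -3.272
vertex -1.195 2.393 -1.6
endloop
endfacet
facet normal 0.416 0.856 0.308
outer loop
vertex -1.195 2.393 -1.6
vertex -2.182 3.474 -3.272
vertex -1.971 2.694 -1.388
endloop
endfacet
facet normal 0.104 -0.380 0.919
outer loop
vertex -1.195 2.393 -1.6
vertex -1.971 2.694 -1.388
vertex -1.954 1.78 -1.768
endloop
endfacet
facet normal -0.104 0.380 -0.919
outer loop
vertex -2.182 3.474 -3.272
vertex -2.166 2.56 -3.652
vertex -2.946 3.087 -3.346
endloop
endfacet
facet normal -0.447 0.808 0.385
outer loop
vertex -2.182 3.474 -3.272
vertex -2.946 3.087 -3.346
vertex -1.971 2.694 -1.388
endloop
endfacet
facet normal -0.446 0.808 0.384
outer loop
vertex -1.971 2.694 -1.388
vertex -2.946 3.087 -3.346
vertex -2.734 2.308 -1.462
endloop
endfacet
facet normal 0.103 -0.380 0.919
outer loop
vertex -1.971 2.694 -1.388
vertex -2.734 2.308 -1.462
vertex -1.954 1.78 -1.768
endloop
endfacet
facet normal -0.103 0.381 -0.919
outer loop
vertex -2.946 3.087 -3.346
vertex -2.166 2.56 -3.652
vertex -3.122 2.304 -3.651
endloop
endfacet
facet normal -0.973 0.152 0.172
outer loop
vertex -2.946 3.087 -3.346
vertex -3.122 2.304 -3.651
vertex -2.734 2.308 -1.462
endloop
endfacet
facet normal -0.973 0.153 0.172
outer loop
vertex -2.734 2.308 -1.462
vertex -3.122 2.304 -3.651
vertex -2.911 1.524 -1.767
endloop
endfacet
facet normal 0.103 -0.381 0.919
outer loop
vertex -2.734 2.308 -1.462
vertex -2.911 1.524 -1.767
vertex -1.954 1.78 -1.768
endloop
endfacet
facet normal -0.103 0.380 -0.919
outer loop
vertex -3.122 2.304 -3.651
vertex -2.166 2.56 -3.652
vertex -2.578 1.713 -3.956
endloop
endfacet
facet normal -0.767 -0.618 -0.170
outer loop
vertex -3.122 2.304 -3.651
vertex -2.578 1.713 -3.956
vertex -2.911 1.524 -1.767
endloop
endfacet
facet normal -0.767 -0.618 -0.170
outer loop
vertex -2.911 1.524 -1.767
vertex -2.578 1.713 -3.956
vertex -2.367 0.933 -2.072
endloop
endfacet
facet normal 0.103 -0.380 0.919
outer loop
vertex -2.911 1.524 -1.767
vertex -2.367 0.933 -2.072
vertex -1.954 1.78 -1.768
endloop
endfacet
facet normal -0.104 0.380 -0.919
outer loop
vertex -2.578 1.713 -3.956
vertex -2.166 2.56 -3.652
vertex -1.724 1.76 -4.033
endloop
endfacet
facet normal 0.016 -0.923 -0.384
outer loop
vertex -2.578 1.713 -3.956
vertex -1.724 1.76 -4.033
vertex -2.367 0.933 -2.072
endloop
endfacet
facet normal 0.017 -0.923 -0.384
outer loop
vertex -2.367 0.933 -2.072
vertex -1.724 1.76 -4.033
vertex -1.512 0.98 -2.148
endloop
endfacet
facet normal 0.103 -0.380 0.919
outer loop
vertex -2.367 0.933 -2.072
vertex -1.512 0.98 -2.148
vertex -1.954 1.78 -1.768
endloop
endfacet
facet normal -0.103 0.381 -0.919
outer loop
vertex -1.724 1.76 -4.033
vertex -2.166 2.56 -3.652
vertex -1.202 2.409 -3.823
endloop
endfacet
facet normal 0.787 -0.533 -0.309
outer loop
vertex -1.724 1.76 -4.033
vertex -1.202 2.409 -3.823
vertex -1.512 0.98 -2.148
endloop
endfacet
facet normal 0.788 -0.532 -0.308
outer loop
vertex -1.512 0.98 -2.148
vertex -1.202 2.409 -3.823
vertex -0.991 1.63 -1.938
endloop
endfacet
facet normal 0.103 -0.380 0.919
outer loop
vertex -1.512 0.98 -2.148
vertex -0.991 1.63 -1.938
vertex -1.954 1.78 -1.768
endloop
endfacet
facet normal -0.256 -0.848 -0.464
outer loop
vertex 0.089 -2.25 -1.86
vertex -0.559 -1.705 -2.497
vertex 0.465 -1.937 -2.639
endloop
endfacet
facet normal 0.890 0.058 0.453
outer loop
vertex 0.089 -2.25 -1.86
vertex 0.465 -1.937 -2.639
vertex -0.121 -0.255 -1.703
endloop
endfacet
facet normal -0.256 -0.848 -0.465
outer loop
vertex 0.465 -1.937 -2.639
vertex -0.559 -1.705 -2.497
vertex 0.07 -1.449 -3.311
endloop
endfacet
facet normal 0.881 0.424 -0.210
outer loop
vertex 0.465 -1.937 -2.639
vertex 0.07 -1.449 -3.311
vertex -0.121 -0.255 -1.703
endloop
endfacet
facet normal -0.257 -0.847 -0.465
outer loop
vertex 0.07 -1.449 -3.311
vertex -0.559 -1.705 -2.497
vertex -0.799 -1.153 -3.371
endloop
endfacet
facet normal 0.304 0.782 -0.544
outer loop
vertex 0.07 -1.449 -3.311
vertex -0.799 -1.153 -3.371
vertex -0.121 -0.255 -1.703
endloop
endfacet
facet normal -0.256 -0.847 -0.465
outer loop
vertex -0.799 -1.153 -3.371
vertex -0.559 -1.705 -2.497
vertex -1.487 -1.273 -2.773
endloop
endfacet
facet normal -0.409 0.862 -0.298
outer loop
vertex -0.799 -1.153 -3.371
vertex -1.487 -1.273 -2.773
vertex -0.121 -0.255 -1.703
endloop
endfacet
facet normal -0.257 -0.848 -0.464
outer loop
vertex -1.487 -1.273 -2.773
vertex -0.559 -1.705 -2.497
vertex -1.477 -1.717 -1.968
endloop
endfacet
facet normal -0.719 0.605 0.342
outer loop
vertex -1.487 -1.273 -2.773
vertex -1.477 -1.717 -1.968
vertex -0.121 -0.255 -1.703
endloop
endfacet
facet normal -0.256 -0.848 -0.464
outer loop
vertex -1.477 -1.717 -1.968
vertex -0.559 -1.705 -2.497
vertex -0.776 -2.152 -1.561
endloop
endfacet
facet normal -0.394 0.203 0.896
outer loop
vertex -1.477 -1.717 -1.968
vertex -0.776 -2.152 -1.561
vertex -0.121 -0.255 -1.703
endloop
endfacet
facet normal -0.257 -0.848 -0.464
outer loop
vertex -0.776 -2.152 -1.561
vertex -0.559 -1.705 -2.497
vertex 0.089 -2.25 -1.86
endloop
endfacet
facet normal 0.322 -0.040 0.946
outer loop
vertex -0.776 -2.152 -1.561
vertex 0.089 -2.25 -1.86
vertex -0.121 -0.255 -1.703
endloop
endfacet

endsolid


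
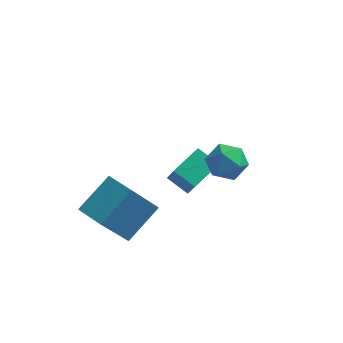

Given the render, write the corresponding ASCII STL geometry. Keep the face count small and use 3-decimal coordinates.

solid 
facet normal -0.342 -0.466 0.816
outer loop
vertex 0.32 -0.764 -0.399
vertex -0.767 -0.035 -0.438
vertex -0.485 -2.023 -1.456
endloop
endfacet
facet normal 0.830 -0.556 0.030
outer loop
vertex 0.247 -1.025 -3.202
vertex 0.32 -0.764 -0.399
vertex -0.485 -2.023 -1.456
endloop
endfacet
facet normal -0.342 -0.466 0.816
outer loop
vertex -0.485 -2.023 -1.456
vertex -0.767 -0.035 -0.438
vertex -1.572 -1.294 -1.495
endloop
endfacet
facet normal -0.440 -0.687 -0.578
outer loop
vertex -1.572 -1.294 -1.495
vertex 0.247 -1.025 -3.202
vertex -0.485 -2.023 -1.456
endloop
endfacet
facet normal 0.440 0.687 0.578
outer loop
vertex 0.32 -0.764 -0.399
vertex -0.035 0.963 -2.184
vertex -0.767 -0.035 -0.438
endloop
endfacet
facet normal 0.830 -0.556 0.030
outer loop
vertex 1.052 0.234 -2.145
vertex 0.32 -0.764 -0.399
vertex 0.247 -1.025 -3.202
endloop
endfacet
facet normal 0.440 0.687 0.578
outer loop
vertex 1.052 0.234 -2.145
vertex -0.035 0.963 -2.184
vertex 0.32 -0.764 -0.399
endloop
endfacet
facet normal -0.830 0.556 -0.030
outer loop
vertex -0.767 -0.035 -0.438
vertex -0.035 0.963 -2.184
vertex -1.572 -1.294 -1.495
endloop
endfacet
facet normal -0.440 -0.687 -0.578
outer loop
vertex -0.84 -0.296 -3.241
vertex 0.247 -1.025 -3.202
vertex -1.572 -1.294 -1.495
endloop
endfacet
facet normal -0.830 0.556 -0.030
outer loop
vertex -1.572 -1.294 -1.495
vertex -0.035 0.963 -2.184
vertex -0.84 -0.296 -3.241
endloop
endfacet
facet normal 0.342 0.466 -0.816
outer loop
vertex -0.84 -0.296 -3.241
vertex 1.052 0.234 -2.145
vertex 0.247 -1.025 -3.202
endloop
endfacet
facet normal 0.342 0.466 -0.816
outer loop
vertex -0.035 0.963 -2.184
vertex 1.052 0.234 -2.145
vertex -0.84 -0.296 -3.241
endloop
endfacet
facet normal -0.323 0.483 -0.814
outer loop
vertex 0.629 2.966 -2.871
vertex 1.267 4.19 -2.397
vertex 1.528 2.697 -3.387
endloop
endfacet
facet normal -0.437 -0.839 -0.325
outer loop
vertex 1.973 2.03 -2.263
vertex 0.629 2.966 -2.871
vertex 1.528 2.697 -3.387
endloop
endfacet
facet normal -0.322 0.484 -0.814
outer loop
vertex 1.528 2.697 -3.387
vertex 1.267 4.19 -2.397
vertex 2.166 3.921 -2.912
endloop
endfacet
facet normal 0.840 -0.251 -0.481
outer loop
vertex 2.166 3.921 -2.912
vertex 1.973 2.03 -2.263
vertex 1.528 2.697 -3.387
endloop
endfacet
facet normal -0.840 0.251 0.482
outer loop
vertex 0.629 2.966 -2.871
vertex 1.712 3.523 -1.273
vertex 1.267 4.19 -2.397
endloop
endfacet
facet normal -0.437 -0.839 -0.325
outer loop
vertex 1.074 2.299 -1.748
vertex 0.629 2.966 -2.871
vertex 1.973 2.03 -2.263
endloop
endfacet
facet normal -0.840 0.251 0.482
outer loop
vertex 1.074 2.299 -1.748
vertex 1.712 3.523 -1.273
vertex 0.629 2.966 -2.871
endloop
endfacet
facet normal 0.437 0.839 0.325
outer loop
vertex 1.267 4.19 -2.397
vertex 1.712 3.523 -1.273
vertex 2.166 3.921 -2.912
endloop
endfacet
facet normal 0.840 -0.251 -0.482
outer loop
vertex 2.611 3.254 -1.789
vertex 1.973 2.03 -2.263
vertex 2.166 3.921 -2.912
endloop
endfacet
facet normal 0.437 0.839 0.325
outer loop
vertex 2.166 3.921 -2.912
vertex 1.712 3.523 -1.273
vertex 2.611 3.254 -1.789
endloop
endfacet
facet normal 0.322 -0.483 0.814
outer loop
vertex 2.611 3.254 -1.789
vertex 1.074 2.299 -1.748
vertex 1.973 2.03 -2.263
endloop
endfacet
facet normal 0.322 -0.484 0.814
outer loop
vertex 1.712 3.523 -1.273
vertex 1.074 2.299 -1.748
vertex 2.611 3.254 -1.789
endloop
endfacet
facet normal -0.443 0.884 0.147
outer loop
vertex 3.946 0.178 1.949
vertex 3.204 -0.152 1.696
vertex 3.423 -0.179 2.518
endloop
endfacet
facet normal 0.104 0.797 0.595
outer loop
vertex 3.946 0.178 1.949
vertex 3.423 -0.179 2.518
vertex 4.262 -0.321 2.562
endloop
endfacet
facet normal 0.693 0.691 0.206
outer loop
vertex 3.946 0.178 1.949
vertex 4.262 -0.321 2.562
vertex 4.56 -0.383 1.767
endloop
endfacet
facet normal 0.508 0.713 -0.483
outer loop
vertex 3.946 0.178 1.949
vertex 4.56 -0.383 1.767
vertex 3.906 -0.279 1.232
endloop
endfacet
facet normal -0.193 0.832 -0.520
outer loop
vertex 3.946 0.178 1.949
vertex 3.906 -0.279 1.232
vertex 3.204 -0.152 1.696
endloop
endfacet
facet normal -0.016 0.207 0.978
outer loop
vertex 4.262 -0.321 2.562
vertex 3.423 -0.179 2.518
vertex 3.714 -0.961 2.688
endloop
endfacet
facet normal -0.903 0.348 0.252
outer loop
vertex 3.423 -0.179 2.518
vertex 3.204 -0.152 1.696
vertex 3.06 -0.857 2.153
endloop
endfacet
facet normal -0.498 0.264 -0.826
outer loop
vertex 3.204 -0.152 1.696
vertex 3.906 -0.279 1.232
vertex 3.358 -0.919 1.358
endloop
endfacet
facet normal 0.638 0.071 -0.767
outer loop
vertex 3.906 -0.279 1.232
vertex 4.56 -0.383 1.767
vertex 4.197 -1.061 1.402
endloop
endfacet
facet normal 0.937 0.035 0.348
outer loop
vertex 4.56 -0.383 1.767
vertex 4.262 -0.321 2.562
vertex 4.416 -1.088 2.224
endloop
endfacet
facet normal -0.508 -0.713 0.483
outer loop
vertex 3.674 -1.418 1.971
vertex 3.714 -0.961 2.688
vertex 3.06 -0.857 2.153
endloop
endfacet
facet normal -0.693 -0.691 -0.206
outer loop
vertex 3.674 -1.418 1.971
vertex 3.06 -0.857 2.153
vertex 3.358 -0.919 1.358
endloop
endfacet
facet normal -0.104 -0.797 -0.595
outer loop
vertex 3.674 -1.418 1.971
vertex 3.358 -0.919 1.358
vertex 4.197 -1.061 1.402
endloop
endfacet
facet normal 0.443 -0.884 -0.147
outer loop
vertex 3.674 -1.418 1.971
vertex 4.197 -1.061 1.402
vertex 4.416 -1.088 2.224
endloop
endfacet
facet normal 0.193 -0.832 0.520
outer loop
vertex 3.674 -1.418 1.971
vertex 4.416 -1.088 2.224
vertex 3.714 -0.961 2.688
endloop
endfacet
facet normal -0.638 -0.071 0.767
outer loop
vertex 3.06 -0.857 2.153
vertex 3.714 -0.961 2.688
vertex 3.423 -0.179 2.518
endloop
endfacet
facet normal -0.937 -0.035 -0.348
outer loop
vertex 3.358 -0.919 1.358
vertex 3.06 -0.857 2.153
vertex 3.204 -0.152 1.696
endloop
endfacet
facet normal 0.016 -0.207 -0.978
outer loop
vertex 4.197 -1.061 1.402
vertex 3.358 -0.919 1.358
vertex 3.906 -0.279 1.232
endloop
endfacet
facet normal 0.903 -0.348 -0.252
outer loop
vertex 4.416 -1.088 2.224
vertex 4.197 -1.061 1.402
vertex 4.56 -0.383 1.767
endloop
endfacet
facet normal 0.498 -0.264 0.826
outer loop
vertex 3.714 -0.961 2.688
vertex 4.416 -1.088 2.224
vertex 4.262 -0.321 2.562
endloop
endfacet

endsolid


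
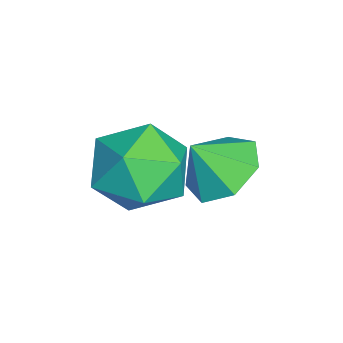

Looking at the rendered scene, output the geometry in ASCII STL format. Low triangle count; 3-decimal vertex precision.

solid 
facet normal 0.229 0.298 0.927
outer loop
vertex 2.87 1.51 -1.949
vertex 1.997 0.815 -1.51
vertex 3.104 0.375 -1.642
endloop
endfacet
facet normal 0.806 0.304 0.508
outer loop
vertex 2.87 1.51 -1.949
vertex 3.104 0.375 -1.642
vertex 3.567 0.831 -2.649
endloop
endfacet
facet normal 0.674 0.737 -0.044
outer loop
vertex 2.87 1.51 -1.949
vertex 3.567 0.831 -2.649
vertex 2.745 1.553 -3.14
endloop
endfacet
facet normal 0.015 0.999 0.035
outer loop
vertex 2.87 1.51 -1.949
vertex 2.745 1.553 -3.14
vertex 1.775 1.543 -2.436
endloop
endfacet
facet normal -0.260 0.728 0.635
outer loop
vertex 2.87 1.51 -1.949
vertex 1.775 1.543 -2.436
vertex 1.997 0.815 -1.51
endloop
endfacet
facet normal 0.900 -0.356 0.253
outer loop
vertex 3.567 0.831 -2.649
vertex 3.104 0.375 -1.642
vertex 3.125 -0.283 -2.644
endloop
endfacet
facet normal -0.035 -0.366 0.930
outer loop
vertex 3.104 0.375 -1.642
vertex 1.997 0.815 -1.51
vertex 2.155 -0.293 -1.94
endloop
endfacet
facet normal -0.826 0.330 0.457
outer loop
vertex 1.997 0.815 -1.51
vertex 1.775 1.543 -2.436
vertex 1.333 0.429 -2.431
endloop
endfacet
facet normal -0.380 0.769 -0.513
outer loop
vertex 1.775 1.543 -2.436
vertex 2.745 1.553 -3.14
vertex 1.796 0.885 -3.438
endloop
endfacet
facet normal 0.686 0.346 -0.640
outer loop
vertex 2.745 1.553 -3.14
vertex 3.567 0.831 -2.649
vertex 2.903 0.445 -3.57
endloop
endfacet
facet normal -0.015 -0.999 -0.035
outer loop
vertex 2.03 -0.25 -3.131
vertex 3.125 -0.283 -2.644
vertex 2.155 -0.293 -1.94
endloop
endfacet
facet normal -0.674 -0.737 0.044
outer loop
vertex 2.03 -0.25 -3.131
vertex 2.155 -0.293 -1.94
vertex 1.333 0.429 -2.431
endloop
endfacet
facet normal -0.806 -0.304 -0.508
outer loop
vertex 2.03 -0.25 -3.131
vertex 1.333 0.429 -2.431
vertex 1.796 0.885 -3.438
endloop
endfacet
facet normal -0.229 -0.298 -0.927
outer loop
vertex 2.03 -0.25 -3.131
vertex 1.796 0.885 -3.438
vertex 2.903 0.445 -3.57
endloop
endfacet
facet normal 0.260 -0.728 -0.635
outer loop
vertex 2.03 -0.25 -3.131
vertex 2.903 0.445 -3.57
vertex 3.125 -0.283 -2.644
endloop
endfacet
facet normal 0.380 -0.769 0.513
outer loop
vertex 2.155 -0.293 -1.94
vertex 3.125 -0.283 -2.644
vertex 3.104 0.375 -1.642
endloop
endfacet
facet normal -0.686 -0.346 0.640
outer loop
vertex 1.333 0.429 -2.431
vertex 2.155 -0.293 -1.94
vertex 1.997 0.815 -1.51
endloop
endfacet
facet normal -0.900 0.356 -0.253
outer loop
vertex 1.796 0.885 -3.438
vertex 1.333 0.429 -2.431
vertex 1.775 1.543 -2.436
endloop
endfacet
facet normal 0.035 0.366 -0.930
outer loop
vertex 2.903 0.445 -3.57
vertex 1.796 0.885 -3.438
vertex 2.745 1.553 -3.14
endloop
endfacet
facet normal 0.826 -0.330 -0.457
outer loop
vertex 3.125 -0.283 -2.644
vertex 2.903 0.445 -3.57
vertex 3.567 0.831 -2.649
endloop
endfacet
facet normal -0.170 0.584 -0.793
outer loop
vertex 3.899 2.006 -2.216
vertex 3.167 2.369 -1.792
vertex 4.042 2.653 -1.77
endloop
endfacet
facet normal 0.874 -0.391 0.287
outer loop
vertex 3.899 2.006 -2.216
vertex 4.042 2.653 -1.77
vertex 3.353 1.731 -0.928
endloop
endfacet
facet normal -0.170 0.585 -0.793
outer loop
vertex 4.042 2.653 -1.77
vertex 3.167 2.369 -1.792
vertex 3.527 3.085 -1.341
endloop
endfacet
facet normal 0.695 0.126 0.707
outer loop
vertex 4.042 2.653 -1.77
vertex 3.527 3.085 -1.341
vertex 3.353 1.731 -0.928
endloop
endfacet
facet normal -0.170 0.585 -0.793
outer loop
vertex 3.527 3.085 -1.341
vertex 3.167 2.369 -1.792
vertex 2.74 2.978 -1.251
endloop
endfacet
facet normal 0.071 0.283 0.957
outer loop
vertex 3.527 3.085 -1.341
vertex 2.74 2.978 -1.251
vertex 3.353 1.731 -0.928
endloop
endfacet
facet normal -0.170 0.585 -0.793
outer loop
vertex 2.74 2.978 -1.251
vertex 3.167 2.369 -1.792
vertex 2.276 2.412 -1.569
endloop
endfacet
facet normal -0.530 -0.041 0.847
outer loop
vertex 2.74 2.978 -1.251
vertex 2.276 2.412 -1.569
vertex 3.353 1.731 -0.928
endloop
endfacet
facet normal -0.170 0.585 -0.793
outer loop
vertex 2.276 2.412 -1.569
vertex 3.167 2.369 -1.792
vertex 2.483 1.813 -2.055
endloop
endfacet
facet normal -0.654 -0.600 0.461
outer loop
vertex 2.276 2.412 -1.569
vertex 2.483 1.813 -2.055
vertex 3.353 1.731 -0.928
endloop
endfacet
facet normal -0.171 0.585 -0.793
outer loop
vertex 2.483 1.813 -2.055
vertex 3.167 2.369 -1.792
vertex 3.205 1.633 -2.343
endloop
endfacet
facet normal -0.207 -0.974 0.089
outer loop
vertex 2.483 1.813 -2.055
vertex 3.205 1.633 -2.343
vertex 3.353 1.731 -0.928
endloop
endfacet
facet normal -0.169 0.585 -0.793
outer loop
vertex 3.205 1.633 -2.343
vertex 3.167 2.369 -1.792
vertex 3.899 2.006 -2.216
endloop
endfacet
facet normal 0.472 -0.882 0.012
outer loop
vertex 3.205 1.633 -2.343
vertex 3.899 2.006 -2.216
vertex 3.353 1.731 -0.928
endloop
endfacet

endsolid


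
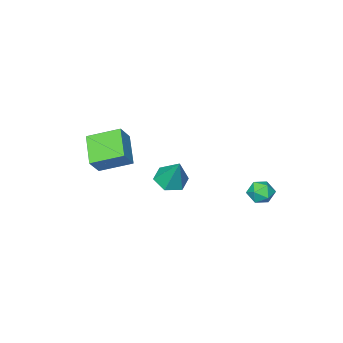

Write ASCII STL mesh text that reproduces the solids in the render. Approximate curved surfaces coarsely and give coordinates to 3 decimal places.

solid 
facet normal -0.281 -0.120 0.952
outer loop
vertex -3.578 2.725 0.085
vertex -4.115 2.136 -0.148
vertex -3.337 1.931 0.056
endloop
endfacet
facet normal 0.400 0.088 0.912
outer loop
vertex -3.578 2.725 0.085
vertex -3.337 1.931 0.056
vertex -2.832 2.529 -0.223
endloop
endfacet
facet normal 0.420 0.710 0.565
outer loop
vertex -3.578 2.725 0.085
vertex -2.832 2.529 -0.223
vertex -3.299 3.104 -0.599
endloop
endfacet
facet normal -0.249 0.887 0.390
outer loop
vertex -3.578 2.725 0.085
vertex -3.299 3.104 -0.599
vertex -4.092 2.861 -0.553
endloop
endfacet
facet normal -0.682 0.373 0.629
outer loop
vertex -3.578 2.725 0.085
vertex -4.092 2.861 -0.553
vertex -4.115 2.136 -0.148
endloop
endfacet
facet normal 0.755 -0.394 0.524
outer loop
vertex -2.832 2.529 -0.223
vertex -3.337 1.931 0.056
vertex -2.908 1.819 -0.647
endloop
endfacet
facet normal -0.347 -0.731 0.587
outer loop
vertex -3.337 1.931 0.056
vertex -4.115 2.136 -0.148
vertex -3.701 1.576 -0.601
endloop
endfacet
facet normal -0.996 0.068 0.065
outer loop
vertex -4.115 2.136 -0.148
vertex -4.092 2.861 -0.553
vertex -4.168 2.151 -0.977
endloop
endfacet
facet normal -0.294 0.899 -0.323
outer loop
vertex -4.092 2.861 -0.553
vertex -3.299 3.104 -0.599
vertex -3.663 2.749 -1.256
endloop
endfacet
facet normal 0.788 0.614 -0.039
outer loop
vertex -3.299 3.104 -0.599
vertex -2.832 2.529 -0.223
vertex -2.885 2.544 -1.052
endloop
endfacet
facet normal 0.249 -0.887 -0.390
outer loop
vertex -3.422 1.955 -1.285
vertex -2.908 1.819 -0.647
vertex -3.701 1.576 -0.601
endloop
endfacet
facet normal -0.420 -0.710 -0.565
outer loop
vertex -3.422 1.955 -1.285
vertex -3.701 1.576 -0.601
vertex -4.168 2.151 -0.977
endloop
endfacet
facet normal -0.400 -0.088 -0.912
outer loop
vertex -3.422 1.955 -1.285
vertex -4.168 2.151 -0.977
vertex -3.663 2.749 -1.256
endloop
endfacet
facet normal 0.281 0.120 -0.952
outer loop
vertex -3.422 1.955 -1.285
vertex -3.663 2.749 -1.256
vertex -2.885 2.544 -1.052
endloop
endfacet
facet normal 0.682 -0.373 -0.629
outer loop
vertex -3.422 1.955 -1.285
vertex -2.885 2.544 -1.052
vertex -2.908 1.819 -0.647
endloop
endfacet
facet normal 0.294 -0.899 0.323
outer loop
vertex -3.701 1.576 -0.601
vertex -2.908 1.819 -0.647
vertex -3.337 1.931 0.056
endloop
endfacet
facet normal -0.788 -0.614 0.039
outer loop
vertex -4.168 2.151 -0.977
vertex -3.701 1.576 -0.601
vertex -4.115 2.136 -0.148
endloop
endfacet
facet normal -0.755 0.394 -0.524
outer loop
vertex -3.663 2.749 -1.256
vertex -4.168 2.151 -0.977
vertex -4.092 2.861 -0.553
endloop
endfacet
facet normal 0.347 0.731 -0.587
outer loop
vertex -2.885 2.544 -1.052
vertex -3.663 2.749 -1.256
vertex -3.299 3.104 -0.599
endloop
endfacet
facet normal 0.996 -0.068 -0.065
outer loop
vertex -2.908 1.819 -0.647
vertex -2.885 2.544 -1.052
vertex -2.832 2.529 -0.223
endloop
endfacet
facet normal -0.603 -0.169 -0.780
outer loop
vertex 2.881 -3.56 2.974
vertex 1.634 -2.253 3.656
vertex 3.793 -2.162 1.966
endloop
endfacet
facet normal 0.646 -0.677 -0.354
outer loop
vertex 4.566 -1.947 2.964
vertex 2.881 -3.56 2.974
vertex 3.793 -2.162 1.966
endloop
endfacet
facet normal -0.603 -0.168 -0.780
outer loop
vertex 3.793 -2.162 1.966
vertex 1.634 -2.253 3.656
vertex 2.547 -0.856 2.648
endloop
endfacet
facet normal 0.468 0.717 -0.517
outer loop
vertex 2.547 -0.856 2.648
vertex 4.566 -1.947 2.964
vertex 3.793 -2.162 1.966
endloop
endfacet
facet normal -0.468 -0.717 0.517
outer loop
vertex 2.881 -3.56 2.974
vertex 2.407 -2.038 4.654
vertex 1.634 -2.253 3.656
endloop
endfacet
facet normal 0.646 -0.677 -0.353
outer loop
vertex 3.653 -3.344 3.972
vertex 2.881 -3.56 2.974
vertex 4.566 -1.947 2.964
endloop
endfacet
facet normal -0.468 -0.717 0.517
outer loop
vertex 3.653 -3.344 3.972
vertex 2.407 -2.038 4.654
vertex 2.881 -3.56 2.974
endloop
endfacet
facet normal -0.645 0.677 0.354
outer loop
vertex 1.634 -2.253 3.656
vertex 2.407 -2.038 4.654
vertex 2.547 -0.856 2.648
endloop
endfacet
facet normal 0.468 0.717 -0.517
outer loop
vertex 3.319 -0.64 3.646
vertex 4.566 -1.947 2.964
vertex 2.547 -0.856 2.648
endloop
endfacet
facet normal -0.646 0.676 0.353
outer loop
vertex 2.547 -0.856 2.648
vertex 2.407 -2.038 4.654
vertex 3.319 -0.64 3.646
endloop
endfacet
facet normal 0.603 0.168 0.780
outer loop
vertex 3.319 -0.64 3.646
vertex 3.653 -3.344 3.972
vertex 4.566 -1.947 2.964
endloop
endfacet
facet normal 0.603 0.168 0.780
outer loop
vertex 2.407 -2.038 4.654
vertex 3.653 -3.344 3.972
vertex 3.319 -0.64 3.646
endloop
endfacet
facet normal -0.100 -0.470 -0.877
outer loop
vertex 1.493 -0.551 1.146
vertex 0.643 -0.125 1.014
vertex 1.446 0.296 0.697
endloop
endfacet
facet normal 0.952 0.182 0.244
outer loop
vertex 1.493 -0.551 1.146
vertex 1.446 0.296 0.697
vertex 0.837 0.785 2.706
endloop
endfacet
facet normal -0.099 -0.471 -0.876
outer loop
vertex 1.446 0.296 0.697
vertex 0.643 -0.125 1.014
vertex 0.596 0.722 0.564
endloop
endfacet
facet normal 0.456 0.886 -0.077
outer loop
vertex 1.446 0.296 0.697
vertex 0.596 0.722 0.564
vertex 0.837 0.785 2.706
endloop
endfacet
facet normal -0.101 -0.471 -0.876
outer loop
vertex 0.596 0.722 0.564
vertex 0.643 -0.125 1.014
vertex -0.207 0.302 0.882
endloop
endfacet
facet normal -0.456 0.890 0.025
outer loop
vertex 0.596 0.722 0.564
vertex -0.207 0.302 0.882
vertex 0.837 0.785 2.706
endloop
endfacet
facet normal -0.101 -0.471 -0.876
outer loop
vertex -0.207 0.302 0.882
vertex 0.643 -0.125 1.014
vertex -0.159 -0.545 1.332
endloop
endfacet
facet normal -0.873 0.189 0.450
outer loop
vertex -0.207 0.302 0.882
vertex -0.159 -0.545 1.332
vertex 0.837 0.785 2.706
endloop
endfacet
facet normal -0.100 -0.472 -0.876
outer loop
vertex -0.159 -0.545 1.332
vertex 0.643 -0.125 1.014
vertex 0.691 -0.971 1.464
endloop
endfacet
facet normal -0.377 -0.514 0.771
outer loop
vertex -0.159 -0.545 1.332
vertex 0.691 -0.971 1.464
vertex 0.837 0.785 2.706
endloop
endfacet
facet normal -0.100 -0.472 -0.876
outer loop
vertex 0.691 -0.971 1.464
vertex 0.643 -0.125 1.014
vertex 1.493 -0.551 1.146
endloop
endfacet
facet normal 0.536 -0.517 0.668
outer loop
vertex 0.691 -0.971 1.464
vertex 1.493 -0.551 1.146
vertex 0.837 0.785 2.706
endloop
endfacet

endsolid


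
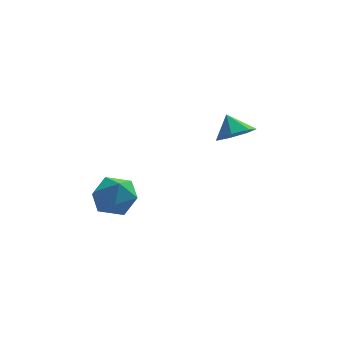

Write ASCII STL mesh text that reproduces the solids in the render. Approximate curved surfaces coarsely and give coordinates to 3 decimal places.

solid 
facet normal 0.129 0.862 0.490
outer loop
vertex -2.25 -1.019 -0.362
vertex -2.664 -1.533 0.651
vertex -1.482 -1.565 0.396
endloop
endfacet
facet normal 0.604 0.796 -0.039
outer loop
vertex -2.25 -1.019 -0.362
vertex -1.482 -1.565 0.396
vertex -1.362 -1.714 -0.798
endloop
endfacet
facet normal 0.244 0.720 -0.650
outer loop
vertex -2.25 -1.019 -0.362
vertex -1.362 -1.714 -0.798
vertex -2.469 -1.774 -1.281
endloop
endfacet
facet normal -0.453 0.739 -0.499
outer loop
vertex -2.25 -1.019 -0.362
vertex -2.469 -1.774 -1.281
vertex -3.273 -1.662 -0.385
endloop
endfacet
facet normal -0.524 0.827 0.205
outer loop
vertex -2.25 -1.019 -0.362
vertex -3.273 -1.662 -0.385
vertex -2.664 -1.533 0.651
endloop
endfacet
facet normal 0.977 0.198 0.074
outer loop
vertex -1.362 -1.714 -0.798
vertex -1.482 -1.565 0.396
vertex -1.227 -2.658 -0.055
endloop
endfacet
facet normal 0.209 0.305 0.929
outer loop
vertex -1.482 -1.565 0.396
vertex -2.664 -1.533 0.651
vertex -2.031 -2.546 0.841
endloop
endfacet
facet normal -0.848 0.247 0.468
outer loop
vertex -2.664 -1.533 0.651
vertex -3.273 -1.662 -0.385
vertex -3.138 -2.606 0.358
endloop
endfacet
facet normal -0.733 0.106 -0.671
outer loop
vertex -3.273 -1.662 -0.385
vertex -2.469 -1.774 -1.281
vertex -3.018 -2.755 -0.836
endloop
endfacet
facet normal 0.395 0.075 -0.915
outer loop
vertex -2.469 -1.774 -1.281
vertex -1.362 -1.714 -0.798
vertex -1.836 -2.787 -1.091
endloop
endfacet
facet normal 0.453 -0.739 0.499
outer loop
vertex -2.25 -3.301 -0.078
vertex -1.227 -2.658 -0.055
vertex -2.031 -2.546 0.841
endloop
endfacet
facet normal -0.244 -0.720 0.650
outer loop
vertex -2.25 -3.301 -0.078
vertex -2.031 -2.546 0.841
vertex -3.138 -2.606 0.358
endloop
endfacet
facet normal -0.604 -0.796 0.039
outer loop
vertex -2.25 -3.301 -0.078
vertex -3.138 -2.606 0.358
vertex -3.018 -2.755 -0.836
endloop
endfacet
facet normal -0.129 -0.862 -0.490
outer loop
vertex -2.25 -3.301 -0.078
vertex -3.018 -2.755 -0.836
vertex -1.836 -2.787 -1.091
endloop
endfacet
facet normal 0.524 -0.827 -0.205
outer loop
vertex -2.25 -3.301 -0.078
vertex -1.836 -2.787 -1.091
vertex -1.227 -2.658 -0.055
endloop
endfacet
facet normal 0.733 -0.106 0.671
outer loop
vertex -2.031 -2.546 0.841
vertex -1.227 -2.658 -0.055
vertex -1.482 -1.565 0.396
endloop
endfacet
facet normal -0.395 -0.075 0.915
outer loop
vertex -3.138 -2.606 0.358
vertex -2.031 -2.546 0.841
vertex -2.664 -1.533 0.651
endloop
endfacet
facet normal -0.977 -0.198 -0.074
outer loop
vertex -3.018 -2.755 -0.836
vertex -3.138 -2.606 0.358
vertex -3.273 -1.662 -0.385
endloop
endfacet
facet normal -0.209 -0.305 -0.929
outer loop
vertex -1.836 -2.787 -1.091
vertex -3.018 -2.755 -0.836
vertex -2.469 -1.774 -1.281
endloop
endfacet
facet normal 0.848 -0.247 -0.468
outer loop
vertex -1.227 -2.658 -0.055
vertex -1.836 -2.787 -1.091
vertex -1.362 -1.714 -0.798
endloop
endfacet
facet normal 0.306 -0.560 -0.770
outer loop
vertex 4.434 1.705 1.864
vertex 3.434 1.534 1.591
vertex 4.074 2.308 1.283
endloop
endfacet
facet normal 0.512 0.735 0.445
outer loop
vertex 4.434 1.705 1.864
vertex 4.074 2.308 1.283
vertex 3.046 2.246 2.569
endloop
endfacet
facet normal 0.306 -0.560 -0.770
outer loop
vertex 4.074 2.308 1.283
vertex 3.434 1.534 1.591
vertex 3.233 2.328 0.934
endloop
endfacet
facet normal 0.003 0.999 0.050
outer loop
vertex 4.074 2.308 1.283
vertex 3.233 2.328 0.934
vertex 3.046 2.246 2.569
endloop
endfacet
facet normal 0.305 -0.560 -0.770
outer loop
vertex 3.233 2.328 0.934
vertex 3.434 1.534 1.591
vertex 2.543 1.751 1.08
endloop
endfacet
facet normal -0.646 0.763 -0.036
outer loop
vertex 3.233 2.328 0.934
vertex 2.543 1.751 1.08
vertex 3.046 2.246 2.569
endloop
endfacet
facet normal 0.305 -0.560 -0.770
outer loop
vertex 2.543 1.751 1.08
vertex 3.434 1.534 1.591
vertex 2.524 1.011 1.611
endloop
endfacet
facet normal -0.946 0.205 0.251
outer loop
vertex 2.543 1.751 1.08
vertex 2.524 1.011 1.611
vertex 3.046 2.246 2.569
endloop
endfacet
facet normal 0.305 -0.560 -0.770
outer loop
vertex 2.524 1.011 1.611
vertex 3.434 1.534 1.591
vertex 3.191 0.665 2.127
endloop
endfacet
facet normal -0.671 -0.256 0.696
outer loop
vertex 2.524 1.011 1.611
vertex 3.191 0.665 2.127
vertex 3.046 2.246 2.569
endloop
endfacet
facet normal 0.306 -0.560 -0.770
outer loop
vertex 3.191 0.665 2.127
vertex 3.434 1.534 1.591
vertex 4.04 0.974 2.24
endloop
endfacet
facet normal -0.029 -0.272 0.962
outer loop
vertex 3.191 0.665 2.127
vertex 4.04 0.974 2.24
vertex 3.046 2.246 2.569
endloop
endfacet
facet normal 0.306 -0.561 -0.769
outer loop
vertex 4.04 0.974 2.24
vertex 3.434 1.534 1.591
vertex 4.434 1.705 1.864
endloop
endfacet
facet normal 0.498 0.169 0.851
outer loop
vertex 4.04 0.974 2.24
vertex 4.434 1.705 1.864
vertex 3.046 2.246 2.569
endloop
endfacet

endsolid


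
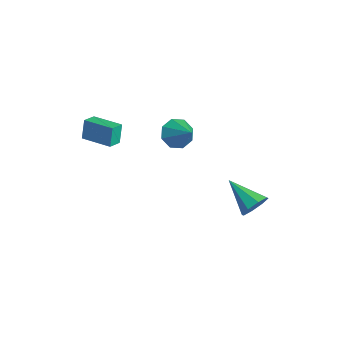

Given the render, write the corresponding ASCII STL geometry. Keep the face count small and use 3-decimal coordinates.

solid 
facet normal 0.799 0.340 -0.496
outer loop
vertex 0.674 3.988 -3.078
vertex 0.201 4.056 -3.793
vertex 0.387 4.578 -3.136
endloop
endfacet
facet normal 0.094 0.143 0.985
outer loop
vertex 0.674 3.988 -3.078
vertex 0.387 4.578 -3.136
vertex -1.421 3.364 -2.787
endloop
endfacet
facet normal 0.798 0.341 -0.497
outer loop
vertex 0.387 4.578 -3.136
vertex 0.201 4.056 -3.793
vertex -0.009 4.861 -3.578
endloop
endfacet
facet normal -0.305 0.654 0.692
outer loop
vertex 0.387 4.578 -3.136
vertex -0.009 4.861 -3.578
vertex -1.421 3.364 -2.787
endloop
endfacet
facet normal 0.799 0.341 -0.496
outer loop
vertex -0.009 4.861 -3.578
vertex 0.201 4.056 -3.793
vertex -0.282 4.673 -4.147
endloop
endfacet
facet normal -0.697 0.710 0.100
outer loop
vertex -0.009 4.861 -3.578
vertex -0.282 4.673 -4.147
vertex -1.421 3.364 -2.787
endloop
endfacet
facet normal 0.799 0.341 -0.496
outer loop
vertex -0.282 4.673 -4.147
vertex 0.201 4.056 -3.793
vertex -0.272 4.123 -4.509
endloop
endfacet
facet normal -0.851 0.278 -0.445
outer loop
vertex -0.282 4.673 -4.147
vertex -0.272 4.123 -4.509
vertex -1.421 3.364 -2.787
endloop
endfacet
facet normal 0.799 0.340 -0.496
outer loop
vertex -0.272 4.123 -4.509
vertex 0.201 4.056 -3.793
vertex 0.015 3.534 -4.451
endloop
endfacet
facet normal -0.677 -0.391 -0.624
outer loop
vertex -0.272 4.123 -4.509
vertex 0.015 3.534 -4.451
vertex -1.421 3.364 -2.787
endloop
endfacet
facet normal 0.799 0.340 -0.496
outer loop
vertex 0.015 3.534 -4.451
vertex 0.201 4.056 -3.793
vertex 0.411 3.25 -4.008
endloop
endfacet
facet normal -0.277 -0.902 -0.331
outer loop
vertex 0.015 3.534 -4.451
vertex 0.411 3.25 -4.008
vertex -1.421 3.364 -2.787
endloop
endfacet
facet normal 0.798 0.340 -0.496
outer loop
vertex 0.411 3.25 -4.008
vertex 0.201 4.056 -3.793
vertex 0.684 3.438 -3.44
endloop
endfacet
facet normal 0.115 -0.958 0.262
outer loop
vertex 0.411 3.25 -4.008
vertex 0.684 3.438 -3.44
vertex -1.421 3.364 -2.787
endloop
endfacet
facet normal 0.799 0.341 -0.496
outer loop
vertex 0.684 3.438 -3.44
vertex 0.201 4.056 -3.793
vertex 0.674 3.988 -3.078
endloop
endfacet
facet normal 0.269 -0.526 0.807
outer loop
vertex 0.684 3.438 -3.44
vertex 0.674 3.988 -3.078
vertex -1.421 3.364 -2.787
endloop
endfacet
facet normal -0.526 0.810 -0.257
outer loop
vertex -4.638 -2.413 1.476
vertex -3.259 -1.492 1.556
vertex -4.427 -2.631 0.356
endloop
endfacet
facet normal -0.831 -0.554 -0.049
outer loop
vertex -4.001 -3.288 0.564
vertex -4.638 -2.413 1.476
vertex -4.427 -2.631 0.356
endloop
endfacet
facet normal -0.526 0.811 -0.258
outer loop
vertex -4.427 -2.631 0.356
vertex -3.259 -1.492 1.556
vertex -3.048 -1.711 0.436
endloop
endfacet
facet normal 0.181 -0.188 -0.965
outer loop
vertex -3.048 -1.711 0.436
vertex -4.001 -3.288 0.564
vertex -4.427 -2.631 0.356
endloop
endfacet
facet normal -0.181 0.188 0.965
outer loop
vertex -4.638 -2.413 1.476
vertex -2.833 -2.149 1.764
vertex -3.259 -1.492 1.556
endloop
endfacet
facet normal -0.831 -0.555 -0.048
outer loop
vertex -4.212 -3.069 1.684
vertex -4.638 -2.413 1.476
vertex -4.001 -3.288 0.564
endloop
endfacet
facet normal -0.182 0.188 0.965
outer loop
vertex -4.212 -3.069 1.684
vertex -2.833 -2.149 1.764
vertex -4.638 -2.413 1.476
endloop
endfacet
facet normal 0.831 0.554 0.048
outer loop
vertex -3.259 -1.492 1.556
vertex -2.833 -2.149 1.764
vertex -3.048 -1.711 0.436
endloop
endfacet
facet normal 0.182 -0.188 -0.965
outer loop
vertex -2.622 -2.367 0.644
vertex -4.001 -3.288 0.564
vertex -3.048 -1.711 0.436
endloop
endfacet
facet normal 0.831 0.555 0.048
outer loop
vertex -3.048 -1.711 0.436
vertex -2.833 -2.149 1.764
vertex -2.622 -2.367 0.644
endloop
endfacet
facet normal 0.526 -0.810 0.258
outer loop
vertex -2.622 -2.367 0.644
vertex -4.212 -3.069 1.684
vertex -4.001 -3.288 0.564
endloop
endfacet
facet normal 0.526 -0.811 0.257
outer loop
vertex -2.833 -2.149 1.764
vertex -4.212 -3.069 1.684
vertex -2.622 -2.367 0.644
endloop
endfacet
facet normal -0.812 -0.151 -0.563
outer loop
vertex -3.578 1.145 -1.173
vertex -4.059 1.733 -0.637
vertex -3.542 1.816 -1.405
endloop
endfacet
facet normal 0.902 -0.183 -0.390
outer loop
vertex -3.578 1.145 -1.173
vertex -3.542 1.816 -1.405
vertex -2.801 1.967 0.237
endloop
endfacet
facet normal -0.812 -0.151 -0.563
outer loop
vertex -3.542 1.816 -1.405
vertex -4.059 1.733 -0.637
vertex -3.809 2.439 -1.187
endloop
endfacet
facet normal 0.785 0.475 -0.398
outer loop
vertex -3.542 1.816 -1.405
vertex -3.809 2.439 -1.187
vertex -2.801 1.967 0.237
endloop
endfacet
facet normal -0.812 -0.152 -0.564
outer loop
vertex -3.809 2.439 -1.187
vertex -4.059 1.733 -0.637
vertex -4.223 2.648 -0.647
endloop
endfacet
facet normal 0.438 0.899 -0.012
outer loop
vertex -3.809 2.439 -1.187
vertex -4.223 2.648 -0.647
vertex -2.801 1.967 0.237
endloop
endfacet
facet normal -0.812 -0.152 -0.564
outer loop
vertex -4.223 2.648 -0.647
vertex -4.059 1.733 -0.637
vertex -4.541 2.321 -0.101
endloop
endfacet
facet normal 0.066 0.839 0.541
outer loop
vertex -4.223 2.648 -0.647
vertex -4.541 2.321 -0.101
vertex -2.801 1.967 0.237
endloop
endfacet
facet normal -0.812 -0.151 -0.564
outer loop
vertex -4.541 2.321 -0.101
vertex -4.059 1.733 -0.637
vertex -4.577 1.649 0.131
endloop
endfacet
facet normal -0.115 0.330 0.937
outer loop
vertex -4.541 2.321 -0.101
vertex -4.577 1.649 0.131
vertex -2.801 1.967 0.237
endloop
endfacet
facet normal -0.812 -0.151 -0.564
outer loop
vertex -4.577 1.649 0.131
vertex -4.059 1.733 -0.637
vertex -4.31 1.026 -0.086
endloop
endfacet
facet normal 0.002 -0.328 0.945
outer loop
vertex -4.577 1.649 0.131
vertex -4.31 1.026 -0.086
vertex -2.801 1.967 0.237
endloop
endfacet
facet normal -0.812 -0.151 -0.564
outer loop
vertex -4.31 1.026 -0.086
vertex -4.059 1.733 -0.637
vertex -3.896 0.817 -0.626
endloop
endfacet
facet normal 0.349 -0.752 0.559
outer loop
vertex -4.31 1.026 -0.086
vertex -3.896 0.817 -0.626
vertex -2.801 1.967 0.237
endloop
endfacet
facet normal -0.812 -0.151 -0.563
outer loop
vertex -3.896 0.817 -0.626
vertex -4.059 1.733 -0.637
vertex -3.578 1.145 -1.173
endloop
endfacet
facet normal 0.722 -0.692 0.005
outer loop
vertex -3.896 0.817 -0.626
vertex -3.578 1.145 -1.173
vertex -2.801 1.967 0.237
endloop
endfacet

endsolid
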